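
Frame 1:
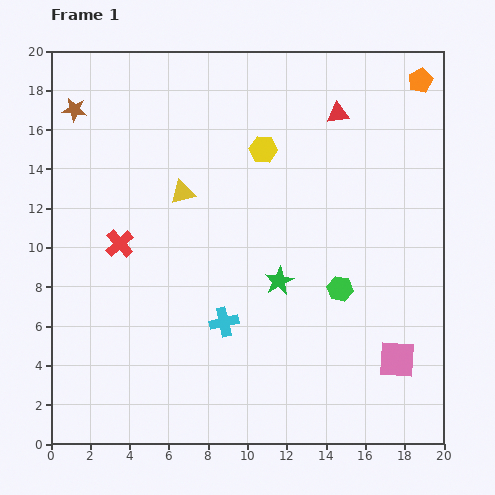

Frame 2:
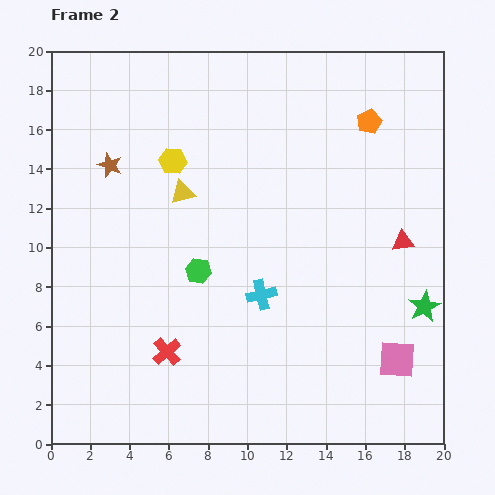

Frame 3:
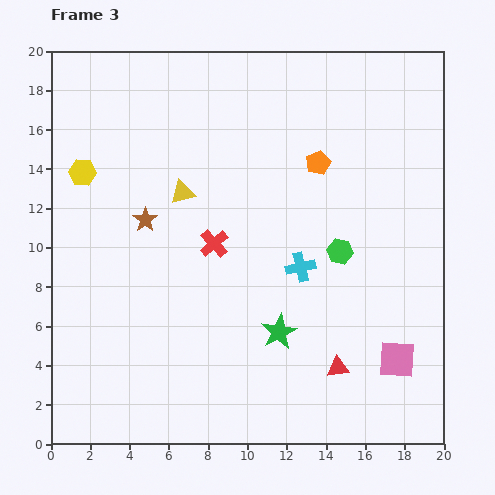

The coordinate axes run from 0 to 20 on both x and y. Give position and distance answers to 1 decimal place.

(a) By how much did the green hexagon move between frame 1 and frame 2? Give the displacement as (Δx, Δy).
(-7.2, 0.9)

The green hexagon was at (14.7, 7.9) in frame 1 and (7.5, 8.8) in frame 2.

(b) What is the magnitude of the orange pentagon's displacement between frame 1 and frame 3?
6.7

The orange pentagon moved from (18.8, 18.5) to (13.6, 14.3), a distance of √(5.2² + 4.2²) ≈ 6.7.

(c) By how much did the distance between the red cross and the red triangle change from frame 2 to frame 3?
-4.3

Distance in frame 2: 13.2. Distance in frame 3: 8.9.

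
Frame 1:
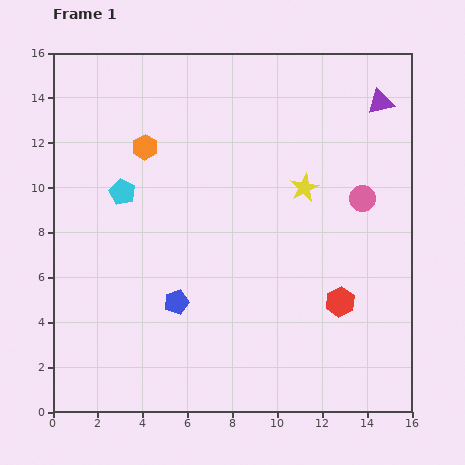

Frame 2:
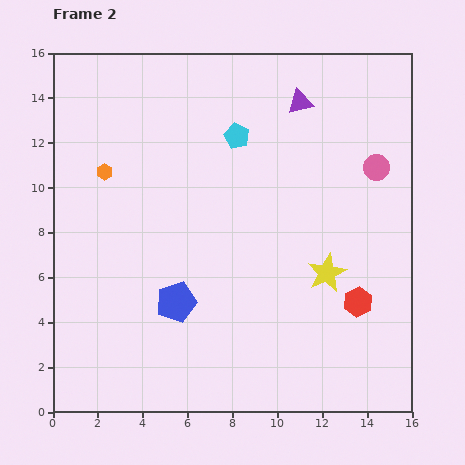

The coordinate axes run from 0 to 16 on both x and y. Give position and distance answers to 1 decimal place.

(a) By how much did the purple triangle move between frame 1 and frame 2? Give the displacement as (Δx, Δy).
(-3.6, 0.0)

The purple triangle was at (14.6, 13.8) in frame 1 and (11.0, 13.8) in frame 2.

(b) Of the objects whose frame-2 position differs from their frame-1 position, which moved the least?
the red hexagon

(moved 0.8)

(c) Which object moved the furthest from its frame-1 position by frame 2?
the cyan pentagon

(moved 5.7; next 3.9)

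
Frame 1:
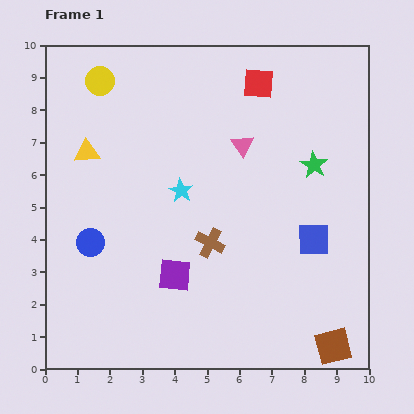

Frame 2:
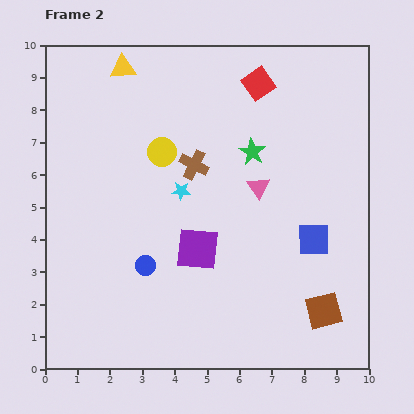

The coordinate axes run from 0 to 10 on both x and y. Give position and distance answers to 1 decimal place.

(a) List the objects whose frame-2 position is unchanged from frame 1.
the blue square, the cyan star, the red square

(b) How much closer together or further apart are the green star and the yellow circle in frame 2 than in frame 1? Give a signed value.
-4.3

Distance in frame 1: 7.1. Distance in frame 2: 2.8.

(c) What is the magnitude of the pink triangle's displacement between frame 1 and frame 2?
1.4

The pink triangle moved from (6.1, 6.9) to (6.6, 5.6), a distance of √(0.5² + 1.3²) ≈ 1.4.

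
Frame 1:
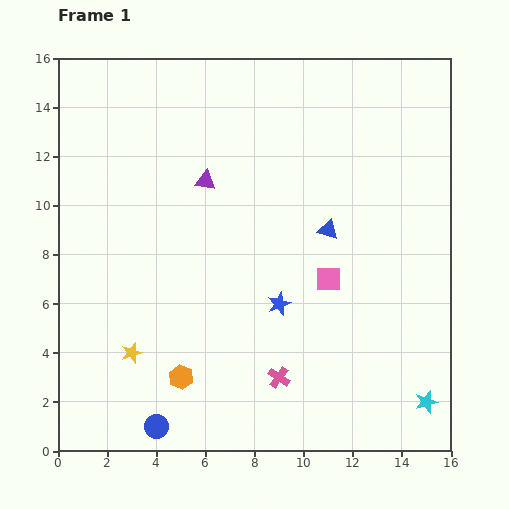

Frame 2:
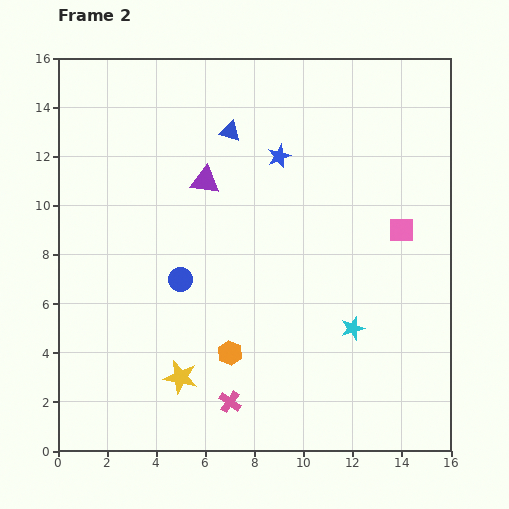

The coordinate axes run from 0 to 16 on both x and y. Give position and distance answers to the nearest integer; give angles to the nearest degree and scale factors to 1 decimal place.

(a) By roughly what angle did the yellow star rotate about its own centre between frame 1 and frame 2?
30° clockwise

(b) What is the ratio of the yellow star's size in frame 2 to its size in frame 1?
1.6×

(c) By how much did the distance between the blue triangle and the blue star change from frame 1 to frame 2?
-2

Distance in frame 1: 4. Distance in frame 2: 2.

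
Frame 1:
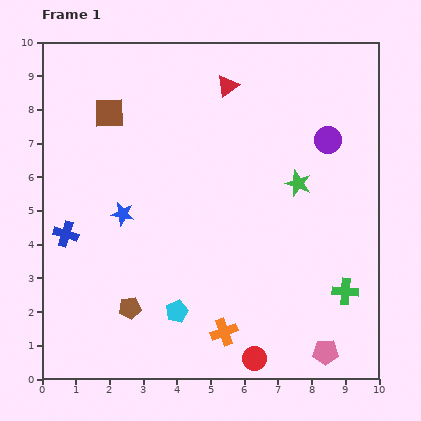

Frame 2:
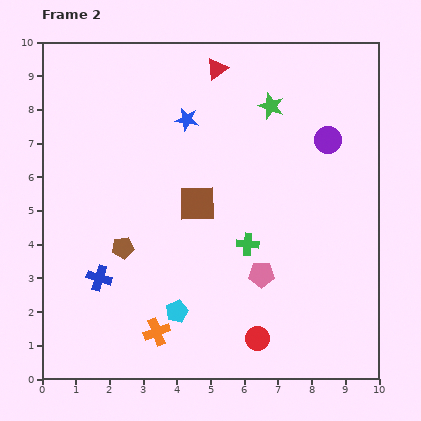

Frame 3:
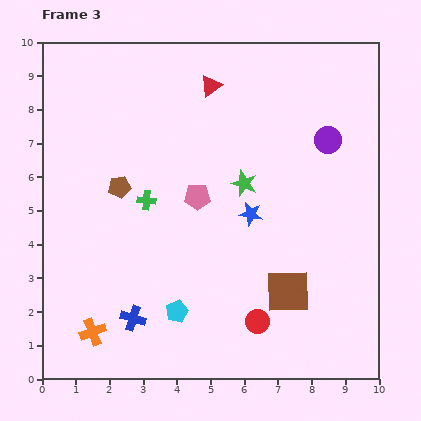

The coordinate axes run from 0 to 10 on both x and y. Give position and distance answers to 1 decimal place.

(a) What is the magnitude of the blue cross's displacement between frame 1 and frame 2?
1.6

The blue cross moved from (0.7, 4.3) to (1.7, 3.0), a distance of √(1.0² + 1.3²) ≈ 1.6.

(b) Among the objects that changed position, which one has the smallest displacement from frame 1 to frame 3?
the red triangle

(moved 0.5)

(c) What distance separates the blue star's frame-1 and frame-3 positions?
3.8

The blue star moved from (2.4, 4.9) to (6.2, 4.9), a distance of √(3.8² + 0.0²) ≈ 3.8.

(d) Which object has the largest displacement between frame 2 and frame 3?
the brown square

(moved 3.7; next 3.4)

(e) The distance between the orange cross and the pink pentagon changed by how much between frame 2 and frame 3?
+1.6

Distance in frame 2: 3.5. Distance in frame 3: 5.1.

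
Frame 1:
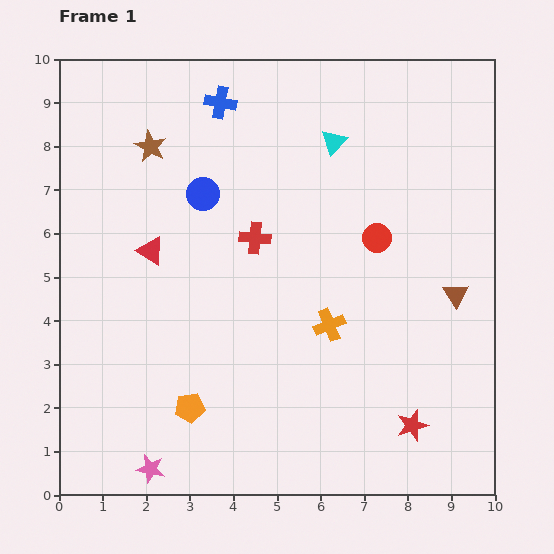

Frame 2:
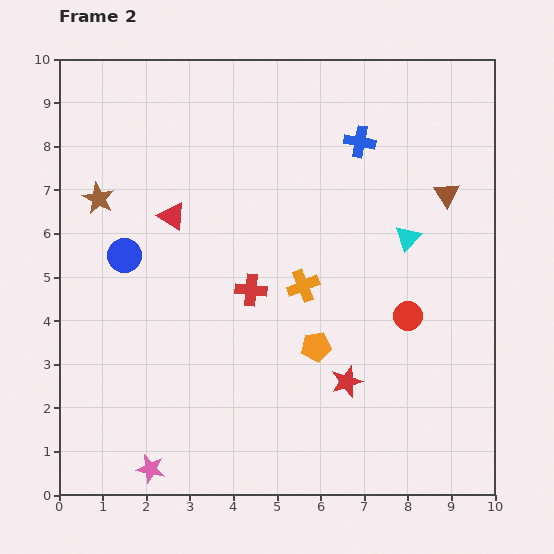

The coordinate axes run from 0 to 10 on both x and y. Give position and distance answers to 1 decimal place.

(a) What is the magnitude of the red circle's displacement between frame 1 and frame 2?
1.9

The red circle moved from (7.3, 5.9) to (8.0, 4.1), a distance of √(0.7² + 1.8²) ≈ 1.9.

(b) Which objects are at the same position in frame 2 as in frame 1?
the pink star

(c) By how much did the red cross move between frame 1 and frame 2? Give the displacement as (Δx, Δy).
(-0.1, -1.2)

The red cross was at (4.5, 5.9) in frame 1 and (4.4, 4.7) in frame 2.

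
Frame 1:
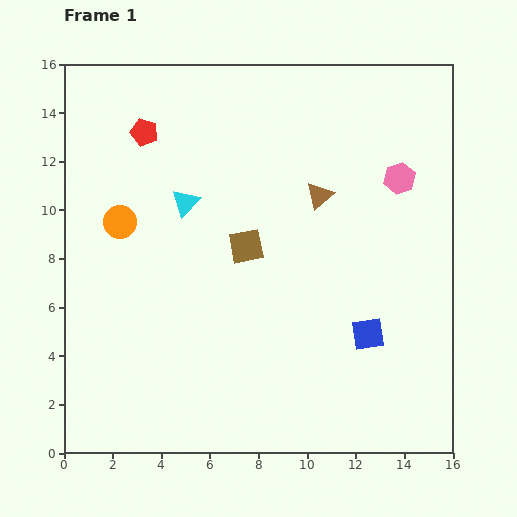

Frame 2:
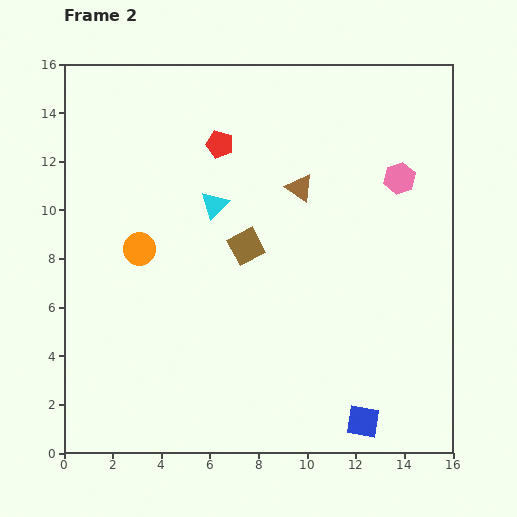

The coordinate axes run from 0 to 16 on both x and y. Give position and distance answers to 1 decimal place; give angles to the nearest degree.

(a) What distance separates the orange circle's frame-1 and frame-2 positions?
1.4

The orange circle moved from (2.3, 9.5) to (3.1, 8.4), a distance of √(0.8² + 1.1²) ≈ 1.4.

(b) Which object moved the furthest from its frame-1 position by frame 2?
the blue square

(moved 3.6; next 3.1)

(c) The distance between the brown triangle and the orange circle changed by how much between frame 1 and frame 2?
-1.2

Distance in frame 1: 8.3. Distance in frame 2: 7.1.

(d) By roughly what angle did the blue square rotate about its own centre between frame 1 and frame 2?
18° clockwise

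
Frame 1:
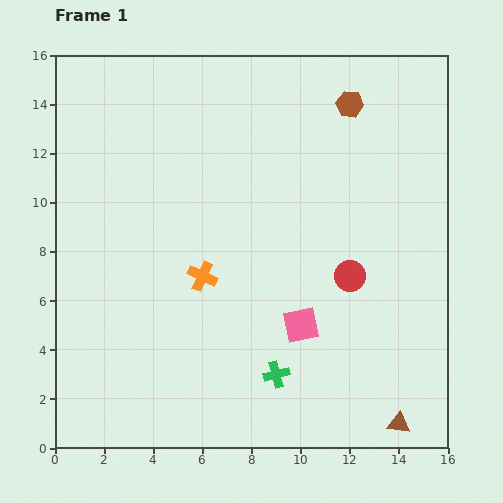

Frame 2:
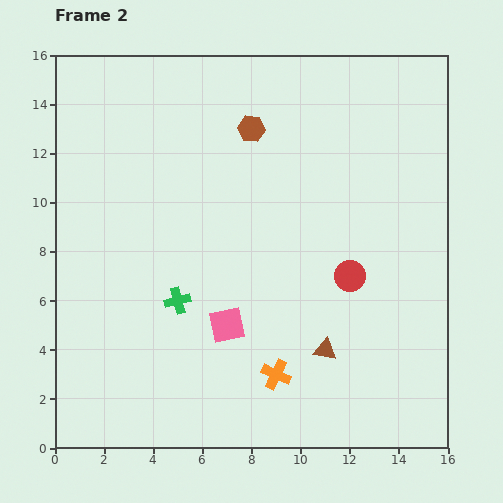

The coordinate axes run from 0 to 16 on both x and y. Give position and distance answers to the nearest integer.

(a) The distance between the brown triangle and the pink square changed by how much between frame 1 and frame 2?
-2

Distance in frame 1: 6. Distance in frame 2: 4.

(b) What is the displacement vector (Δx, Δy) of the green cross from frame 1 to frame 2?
(-4, 3)

The green cross was at (9, 3) in frame 1 and (5, 6) in frame 2.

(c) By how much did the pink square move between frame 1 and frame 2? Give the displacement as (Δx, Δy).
(-3, 0)

The pink square was at (10, 5) in frame 1 and (7, 5) in frame 2.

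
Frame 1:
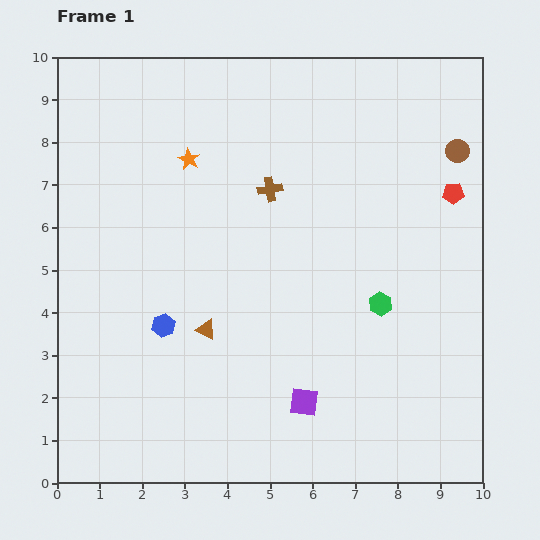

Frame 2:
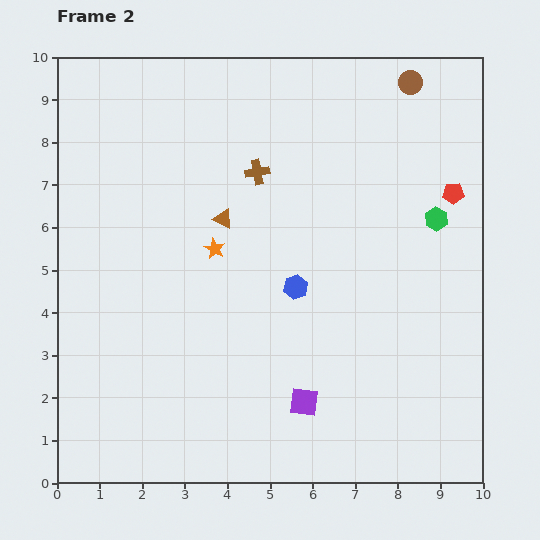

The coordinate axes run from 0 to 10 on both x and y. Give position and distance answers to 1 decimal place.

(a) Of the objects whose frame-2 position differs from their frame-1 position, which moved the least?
the brown cross

(moved 0.5)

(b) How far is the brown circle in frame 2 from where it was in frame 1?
1.9

The brown circle moved from (9.4, 7.8) to (8.3, 9.4), a distance of √(1.1² + 1.6²) ≈ 1.9.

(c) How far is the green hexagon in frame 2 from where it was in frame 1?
2.4

The green hexagon moved from (7.6, 4.2) to (8.9, 6.2), a distance of √(1.3² + 2.0²) ≈ 2.4.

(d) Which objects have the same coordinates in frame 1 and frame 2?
the purple square, the red pentagon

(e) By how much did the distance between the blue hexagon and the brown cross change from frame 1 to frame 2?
-1.3

Distance in frame 1: 4.1. Distance in frame 2: 2.8.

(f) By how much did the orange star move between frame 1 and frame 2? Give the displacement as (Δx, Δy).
(0.6, -2.1)

The orange star was at (3.1, 7.6) in frame 1 and (3.7, 5.5) in frame 2.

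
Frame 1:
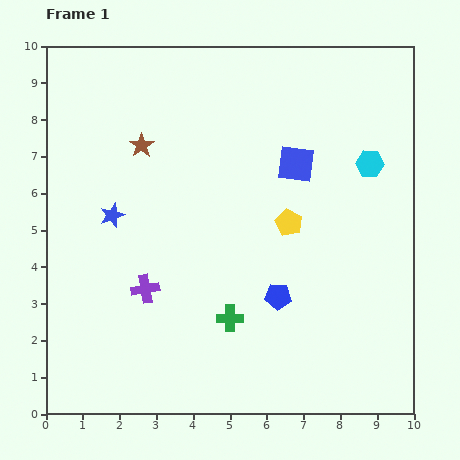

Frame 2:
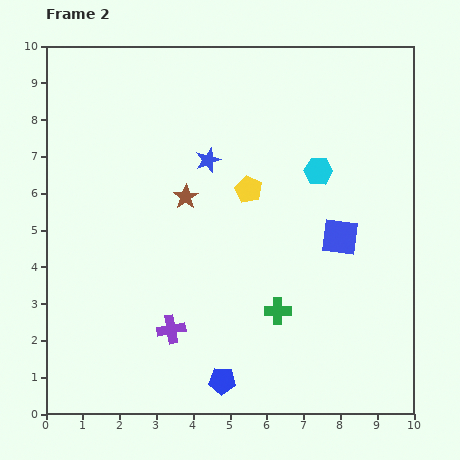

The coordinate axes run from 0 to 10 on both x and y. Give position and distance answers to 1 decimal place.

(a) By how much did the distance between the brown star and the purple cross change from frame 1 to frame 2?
-0.3

Distance in frame 1: 3.9. Distance in frame 2: 3.6.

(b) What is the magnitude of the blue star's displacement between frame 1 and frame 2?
3.0

The blue star moved from (1.8, 5.4) to (4.4, 6.9), a distance of √(2.6² + 1.5²) ≈ 3.0.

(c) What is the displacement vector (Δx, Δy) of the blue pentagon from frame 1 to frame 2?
(-1.5, -2.3)

The blue pentagon was at (6.3, 3.2) in frame 1 and (4.8, 0.9) in frame 2.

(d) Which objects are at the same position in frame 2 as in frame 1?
none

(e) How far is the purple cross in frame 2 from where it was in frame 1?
1.3

The purple cross moved from (2.7, 3.4) to (3.4, 2.3), a distance of √(0.7² + 1.1²) ≈ 1.3.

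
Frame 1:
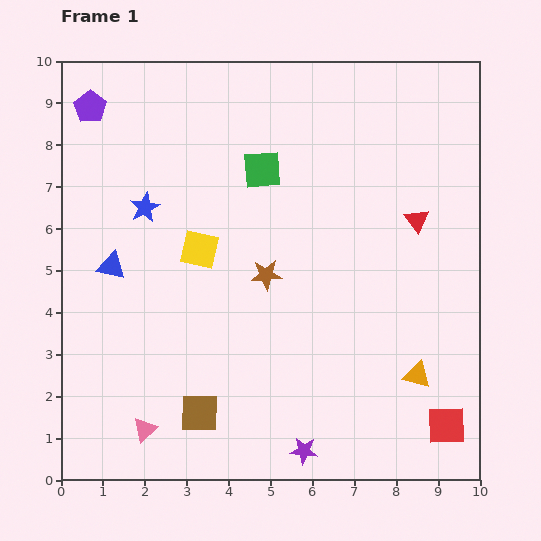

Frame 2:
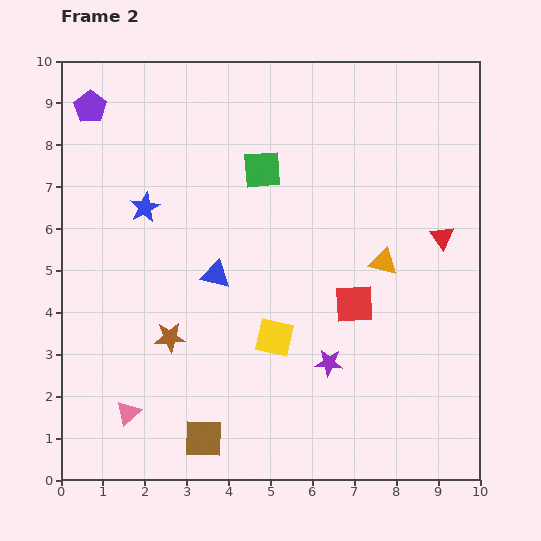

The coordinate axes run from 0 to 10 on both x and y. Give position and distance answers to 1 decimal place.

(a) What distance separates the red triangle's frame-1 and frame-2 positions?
0.7

The red triangle moved from (8.5, 6.2) to (9.1, 5.8), a distance of √(0.6² + 0.4²) ≈ 0.7.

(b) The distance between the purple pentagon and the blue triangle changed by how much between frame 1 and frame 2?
+1.2

Distance in frame 1: 3.8. Distance in frame 2: 5.0.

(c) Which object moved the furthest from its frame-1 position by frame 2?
the red square

(moved 3.6; next 2.8)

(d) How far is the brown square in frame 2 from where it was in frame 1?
0.6

The brown square moved from (3.3, 1.6) to (3.4, 1.0), a distance of √(0.1² + 0.6²) ≈ 0.6.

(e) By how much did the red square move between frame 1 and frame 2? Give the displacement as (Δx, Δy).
(-2.2, 2.9)

The red square was at (9.2, 1.3) in frame 1 and (7.0, 4.2) in frame 2.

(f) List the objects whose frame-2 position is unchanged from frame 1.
the green square, the blue star, the purple pentagon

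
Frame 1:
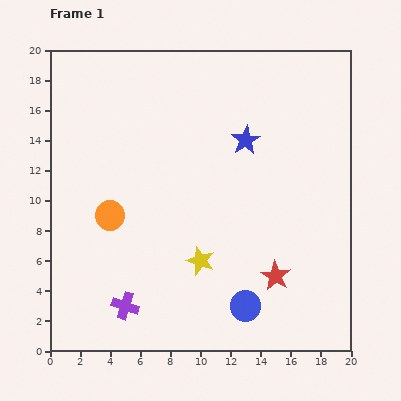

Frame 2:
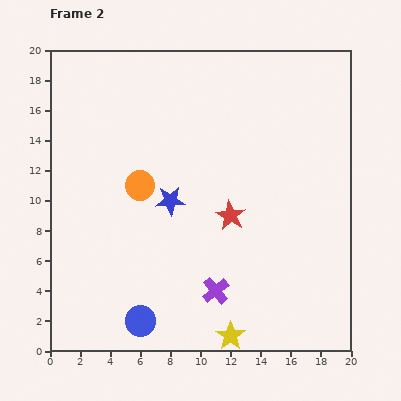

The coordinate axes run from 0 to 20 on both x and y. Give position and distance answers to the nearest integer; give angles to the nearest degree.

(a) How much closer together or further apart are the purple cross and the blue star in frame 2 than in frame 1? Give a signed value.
-7

Distance in frame 1: 14. Distance in frame 2: 7.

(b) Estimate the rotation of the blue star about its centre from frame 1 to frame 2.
28° clockwise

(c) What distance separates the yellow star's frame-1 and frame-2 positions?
5

The yellow star moved from (10, 6) to (12, 1), a distance of √(2² + 5²) ≈ 5.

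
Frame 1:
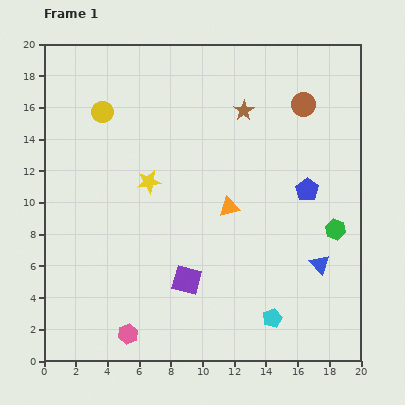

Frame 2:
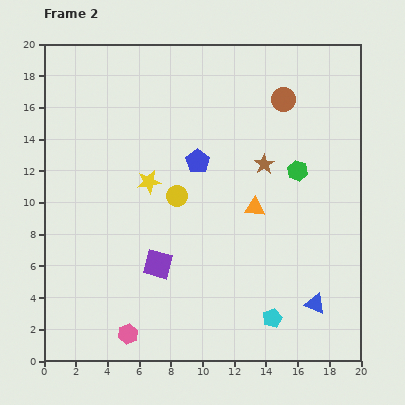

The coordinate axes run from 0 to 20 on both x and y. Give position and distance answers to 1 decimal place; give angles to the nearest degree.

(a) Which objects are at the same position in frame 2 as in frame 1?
the pink hexagon, the yellow star, the cyan pentagon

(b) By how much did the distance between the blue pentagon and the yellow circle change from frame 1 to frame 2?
-11.2

Distance in frame 1: 13.8. Distance in frame 2: 2.6.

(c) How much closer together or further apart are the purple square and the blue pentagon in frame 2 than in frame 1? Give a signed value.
-2.5

Distance in frame 1: 9.5. Distance in frame 2: 7.0.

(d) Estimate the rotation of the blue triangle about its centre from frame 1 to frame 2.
27° counter-clockwise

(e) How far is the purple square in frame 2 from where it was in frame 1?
2.1

The purple square moved from (9.0, 5.1) to (7.2, 6.1), a distance of √(1.8² + 1.0²) ≈ 2.1.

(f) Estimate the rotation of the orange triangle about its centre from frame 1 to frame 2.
19° clockwise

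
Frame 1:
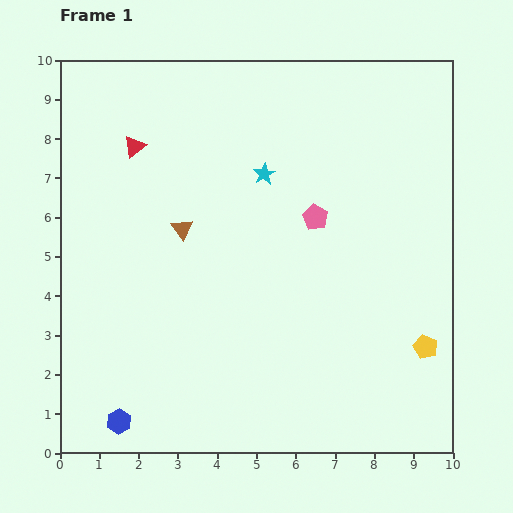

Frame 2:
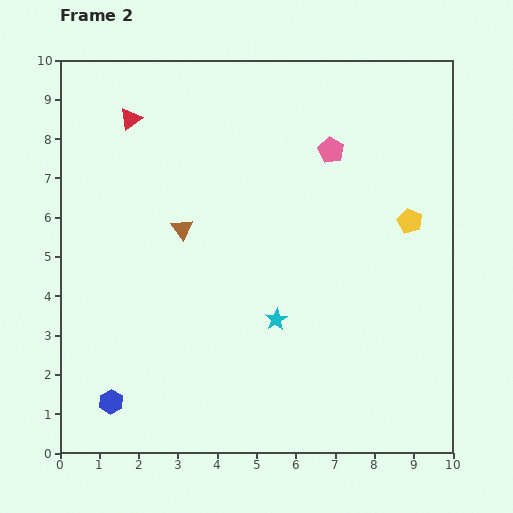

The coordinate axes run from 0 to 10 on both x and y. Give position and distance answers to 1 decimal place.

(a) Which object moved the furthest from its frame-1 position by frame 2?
the cyan star

(moved 3.7; next 3.2)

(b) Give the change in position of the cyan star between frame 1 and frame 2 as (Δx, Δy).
(0.3, -3.7)

The cyan star was at (5.2, 7.1) in frame 1 and (5.5, 3.4) in frame 2.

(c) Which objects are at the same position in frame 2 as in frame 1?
the brown triangle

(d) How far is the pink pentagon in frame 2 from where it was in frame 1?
1.7

The pink pentagon moved from (6.5, 6.0) to (6.9, 7.7), a distance of √(0.4² + 1.7²) ≈ 1.7.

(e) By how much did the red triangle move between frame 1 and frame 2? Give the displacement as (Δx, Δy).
(-0.1, 0.7)

The red triangle was at (1.9, 7.8) in frame 1 and (1.8, 8.5) in frame 2.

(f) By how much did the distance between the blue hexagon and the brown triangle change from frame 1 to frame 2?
-0.4

Distance in frame 1: 5.2. Distance in frame 2: 4.8.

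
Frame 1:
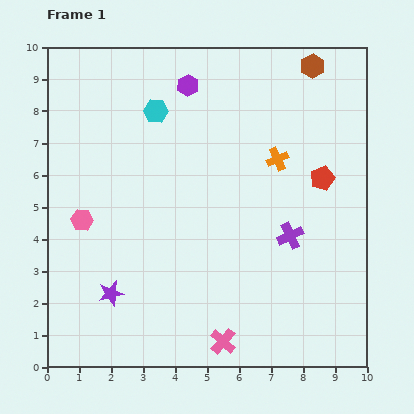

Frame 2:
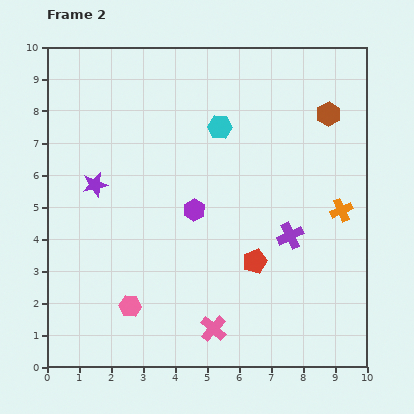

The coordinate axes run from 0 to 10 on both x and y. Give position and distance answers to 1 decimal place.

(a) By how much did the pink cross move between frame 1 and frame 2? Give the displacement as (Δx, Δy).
(-0.3, 0.4)

The pink cross was at (5.5, 0.8) in frame 1 and (5.2, 1.2) in frame 2.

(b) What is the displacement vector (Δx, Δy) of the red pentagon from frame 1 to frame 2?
(-2.1, -2.6)

The red pentagon was at (8.6, 5.9) in frame 1 and (6.5, 3.3) in frame 2.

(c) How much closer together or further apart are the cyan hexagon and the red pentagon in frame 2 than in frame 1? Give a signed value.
-1.3

Distance in frame 1: 5.6. Distance in frame 2: 4.3.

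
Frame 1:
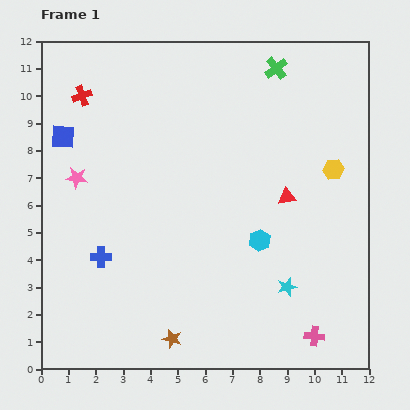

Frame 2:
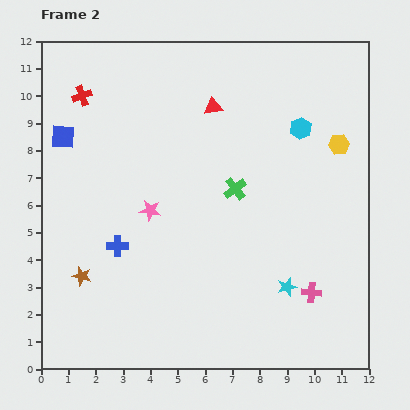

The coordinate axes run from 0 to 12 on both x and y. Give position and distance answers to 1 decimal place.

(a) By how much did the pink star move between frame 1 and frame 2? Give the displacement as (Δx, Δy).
(2.7, -1.2)

The pink star was at (1.3, 7.0) in frame 1 and (4.0, 5.8) in frame 2.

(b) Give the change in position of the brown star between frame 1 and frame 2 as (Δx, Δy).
(-3.3, 2.3)

The brown star was at (4.8, 1.1) in frame 1 and (1.5, 3.4) in frame 2.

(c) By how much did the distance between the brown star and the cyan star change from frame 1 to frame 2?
+2.9

Distance in frame 1: 4.6. Distance in frame 2: 7.5.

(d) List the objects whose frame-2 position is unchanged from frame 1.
the cyan star, the red cross, the blue square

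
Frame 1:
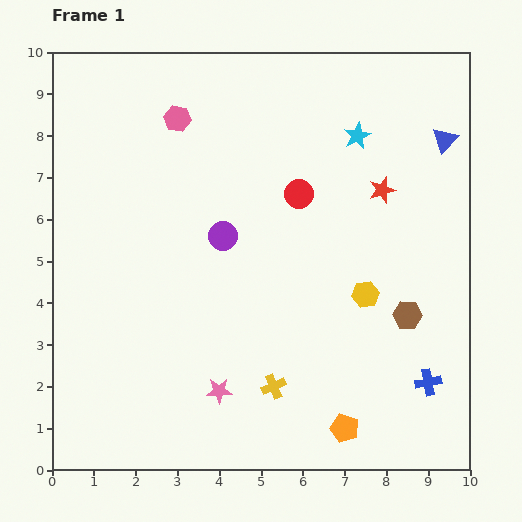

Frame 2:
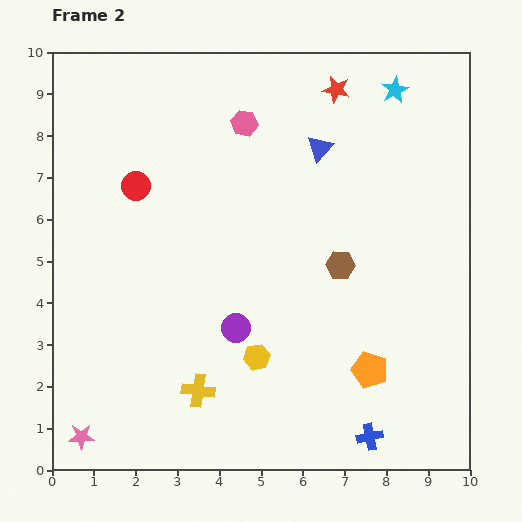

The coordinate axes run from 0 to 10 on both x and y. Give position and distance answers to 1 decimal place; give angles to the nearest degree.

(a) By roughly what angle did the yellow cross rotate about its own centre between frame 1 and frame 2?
31° clockwise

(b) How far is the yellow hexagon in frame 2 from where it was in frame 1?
3.0

The yellow hexagon moved from (7.5, 4.2) to (4.9, 2.7), a distance of √(2.6² + 1.5²) ≈ 3.0.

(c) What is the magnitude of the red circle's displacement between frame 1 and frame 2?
3.9

The red circle moved from (5.9, 6.6) to (2.0, 6.8), a distance of √(3.9² + 0.2²) ≈ 3.9.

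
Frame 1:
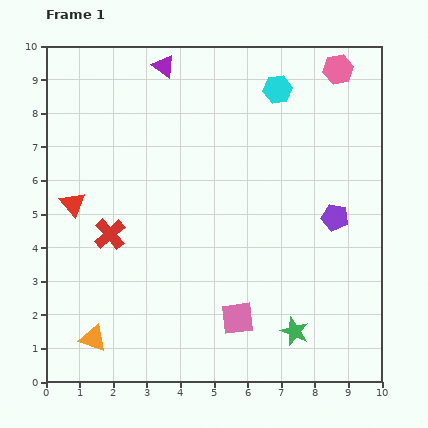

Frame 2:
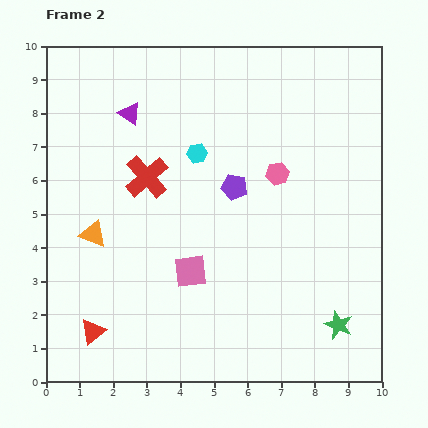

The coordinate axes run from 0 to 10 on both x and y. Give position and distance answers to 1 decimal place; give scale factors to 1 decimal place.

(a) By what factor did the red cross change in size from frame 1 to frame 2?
1.4×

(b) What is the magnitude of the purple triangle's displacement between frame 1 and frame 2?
1.7

The purple triangle moved from (3.5, 9.4) to (2.5, 8.0), a distance of √(1.0² + 1.4²) ≈ 1.7.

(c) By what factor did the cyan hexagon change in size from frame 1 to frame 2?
0.7×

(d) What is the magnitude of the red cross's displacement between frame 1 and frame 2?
2.0

The red cross moved from (1.9, 4.4) to (3.0, 6.1), a distance of √(1.1² + 1.7²) ≈ 2.0.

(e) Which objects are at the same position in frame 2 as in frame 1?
none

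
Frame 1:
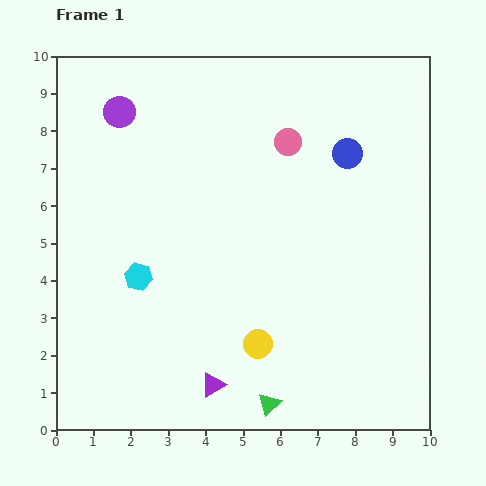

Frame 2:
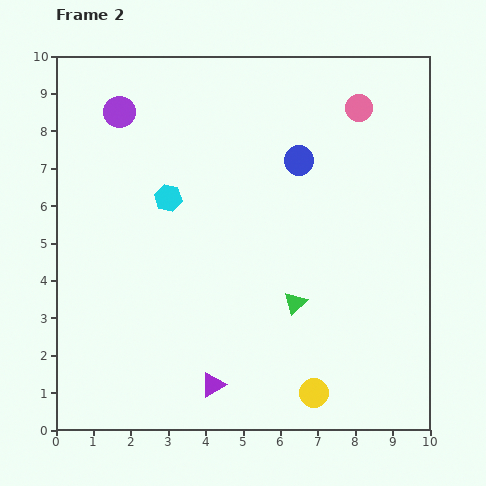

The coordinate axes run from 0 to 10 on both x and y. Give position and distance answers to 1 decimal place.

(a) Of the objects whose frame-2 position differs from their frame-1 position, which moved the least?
the blue circle

(moved 1.3)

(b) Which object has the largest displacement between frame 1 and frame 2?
the green triangle

(moved 2.8; next 2.2)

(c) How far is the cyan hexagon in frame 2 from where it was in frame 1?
2.2

The cyan hexagon moved from (2.2, 4.1) to (3.0, 6.2), a distance of √(0.8² + 2.1²) ≈ 2.2.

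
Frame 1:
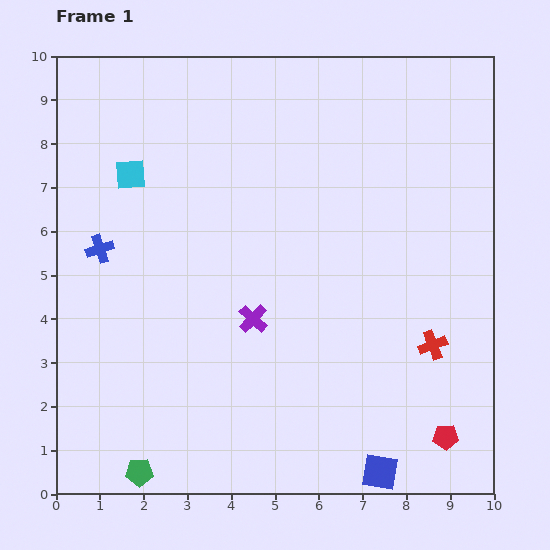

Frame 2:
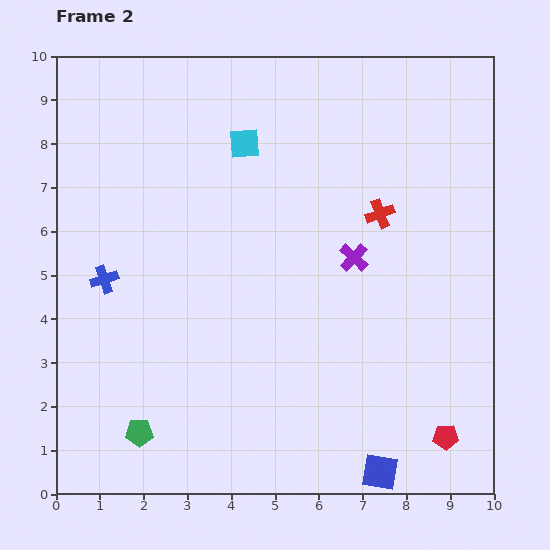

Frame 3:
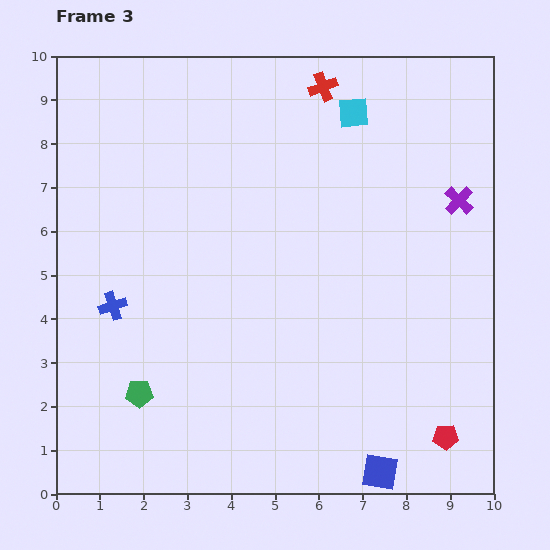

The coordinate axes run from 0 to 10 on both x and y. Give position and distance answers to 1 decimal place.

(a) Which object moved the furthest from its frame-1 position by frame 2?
the red cross

(moved 3.2; next 2.7)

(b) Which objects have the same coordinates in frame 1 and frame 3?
the red pentagon, the blue square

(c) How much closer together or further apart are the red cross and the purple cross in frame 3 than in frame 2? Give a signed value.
+2.8

Distance in frame 2: 1.2. Distance in frame 3: 4.0.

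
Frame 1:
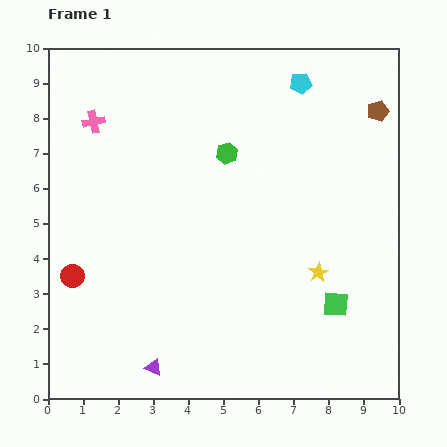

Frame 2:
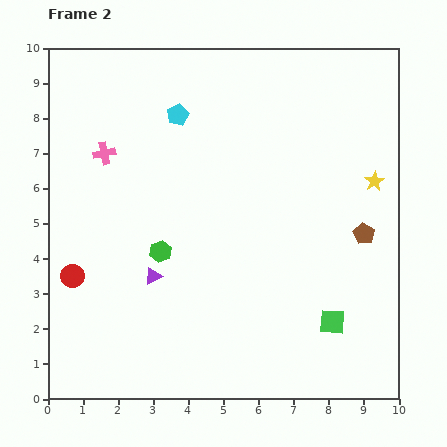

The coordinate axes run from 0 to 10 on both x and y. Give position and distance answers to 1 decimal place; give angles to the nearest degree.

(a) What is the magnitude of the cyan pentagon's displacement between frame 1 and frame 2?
3.6

The cyan pentagon moved from (7.2, 9.0) to (3.7, 8.1), a distance of √(3.5² + 0.9²) ≈ 3.6.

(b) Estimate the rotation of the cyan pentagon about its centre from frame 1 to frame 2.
19° counter-clockwise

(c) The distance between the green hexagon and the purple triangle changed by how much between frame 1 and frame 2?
-5.8

Distance in frame 1: 6.5. Distance in frame 2: 0.7.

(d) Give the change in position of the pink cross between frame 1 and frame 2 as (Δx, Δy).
(0.3, -0.9)

The pink cross was at (1.3, 7.9) in frame 1 and (1.6, 7.0) in frame 2.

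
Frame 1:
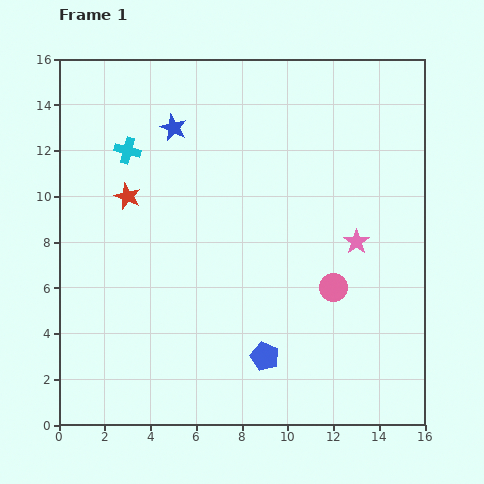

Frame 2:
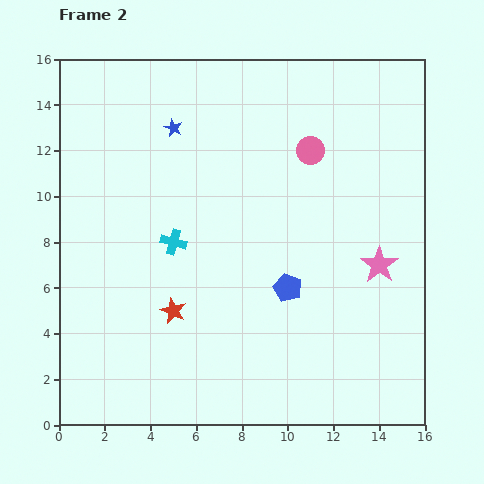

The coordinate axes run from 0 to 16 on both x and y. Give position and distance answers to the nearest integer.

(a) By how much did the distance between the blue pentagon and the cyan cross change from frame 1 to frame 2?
-6

Distance in frame 1: 11. Distance in frame 2: 5.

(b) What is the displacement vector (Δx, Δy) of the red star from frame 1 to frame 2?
(2, -5)

The red star was at (3, 10) in frame 1 and (5, 5) in frame 2.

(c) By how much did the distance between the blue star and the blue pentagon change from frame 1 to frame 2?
-2

Distance in frame 1: 11. Distance in frame 2: 9.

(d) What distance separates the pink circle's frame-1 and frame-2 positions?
6

The pink circle moved from (12, 6) to (11, 12), a distance of √(1² + 6²) ≈ 6.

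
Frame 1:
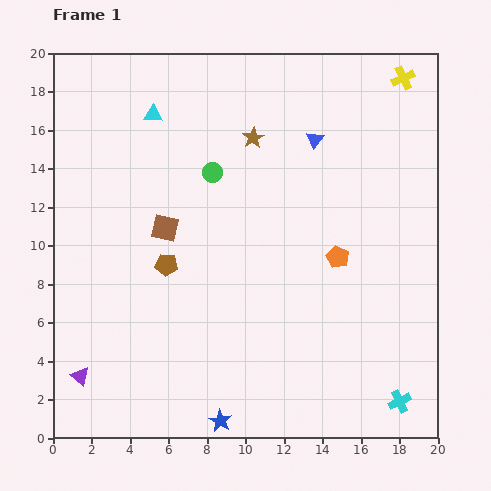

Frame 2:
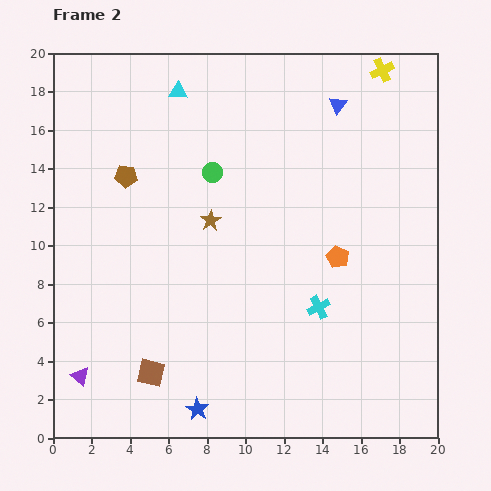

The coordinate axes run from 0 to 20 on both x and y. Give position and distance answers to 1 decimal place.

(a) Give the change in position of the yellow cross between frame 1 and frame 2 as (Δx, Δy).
(-1.1, 0.4)

The yellow cross was at (18.2, 18.7) in frame 1 and (17.1, 19.1) in frame 2.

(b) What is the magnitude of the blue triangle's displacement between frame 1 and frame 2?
2.2

The blue triangle moved from (13.6, 15.5) to (14.8, 17.3), a distance of √(1.2² + 1.8²) ≈ 2.2.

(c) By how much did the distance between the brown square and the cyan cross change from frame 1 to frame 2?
-5.9

Distance in frame 1: 15.2. Distance in frame 2: 9.3.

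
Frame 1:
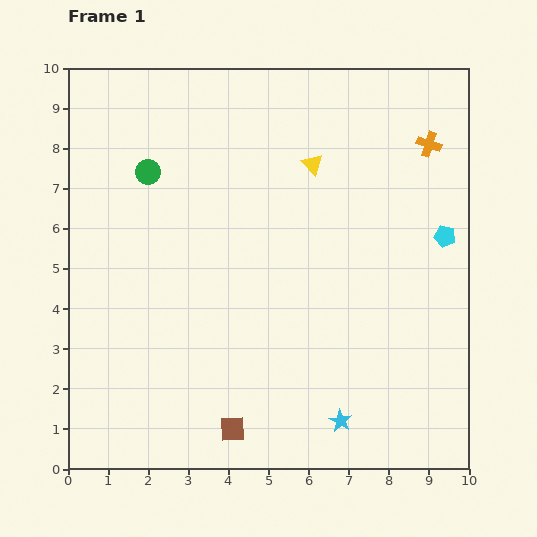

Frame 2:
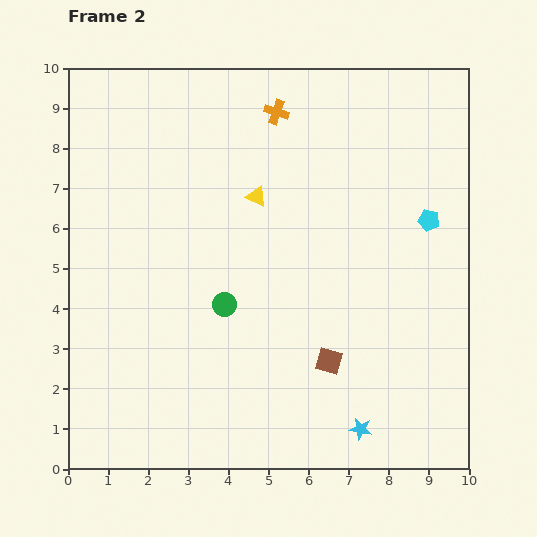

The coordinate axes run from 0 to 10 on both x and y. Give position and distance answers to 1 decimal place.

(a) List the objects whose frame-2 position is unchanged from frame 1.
none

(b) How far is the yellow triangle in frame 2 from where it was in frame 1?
1.6

The yellow triangle moved from (6.1, 7.6) to (4.7, 6.8), a distance of √(1.4² + 0.8²) ≈ 1.6.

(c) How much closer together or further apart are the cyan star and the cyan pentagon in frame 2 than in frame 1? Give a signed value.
+0.2

Distance in frame 1: 5.3. Distance in frame 2: 5.5.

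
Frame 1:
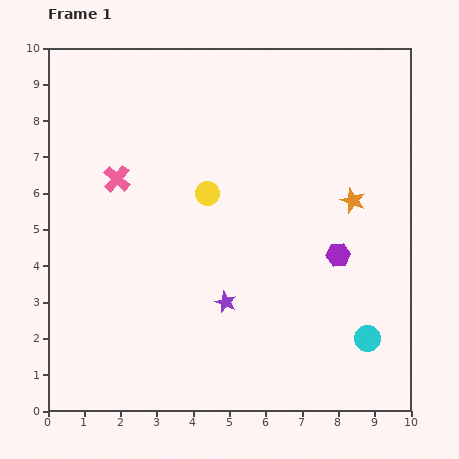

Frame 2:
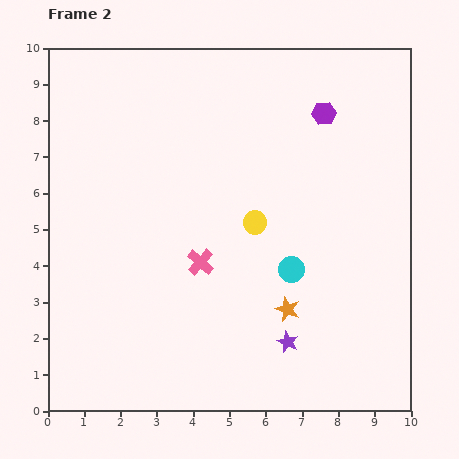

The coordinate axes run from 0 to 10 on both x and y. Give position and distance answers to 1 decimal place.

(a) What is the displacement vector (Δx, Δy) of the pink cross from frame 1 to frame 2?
(2.3, -2.3)

The pink cross was at (1.9, 6.4) in frame 1 and (4.2, 4.1) in frame 2.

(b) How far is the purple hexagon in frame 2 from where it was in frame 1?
3.9

The purple hexagon moved from (8.0, 4.3) to (7.6, 8.2), a distance of √(0.4² + 3.9²) ≈ 3.9.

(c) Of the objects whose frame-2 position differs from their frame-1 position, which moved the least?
the yellow circle

(moved 1.5)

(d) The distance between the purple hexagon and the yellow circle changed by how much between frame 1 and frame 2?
-0.4

Distance in frame 1: 4.0. Distance in frame 2: 3.6.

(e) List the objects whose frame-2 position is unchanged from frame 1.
none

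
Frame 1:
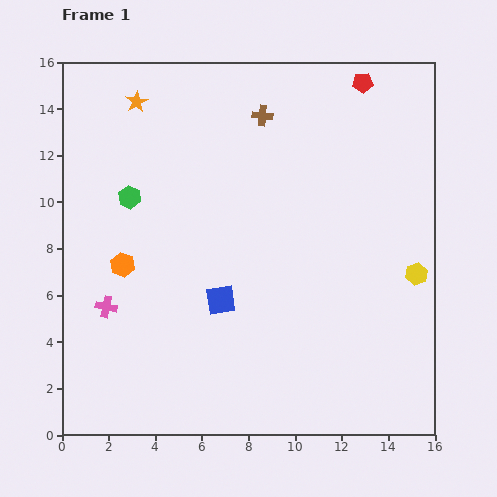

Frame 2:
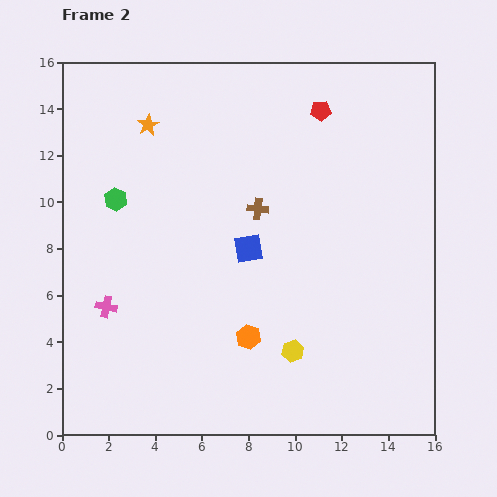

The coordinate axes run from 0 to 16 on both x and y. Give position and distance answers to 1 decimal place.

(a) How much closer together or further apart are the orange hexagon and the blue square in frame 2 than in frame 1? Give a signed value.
-0.7

Distance in frame 1: 4.5. Distance in frame 2: 3.8.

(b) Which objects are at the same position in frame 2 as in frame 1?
the pink cross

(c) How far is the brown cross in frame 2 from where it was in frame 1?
4.0

The brown cross moved from (8.6, 13.7) to (8.4, 9.7), a distance of √(0.2² + 4.0²) ≈ 4.0.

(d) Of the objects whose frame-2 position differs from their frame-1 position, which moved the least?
the green hexagon

(moved 0.6)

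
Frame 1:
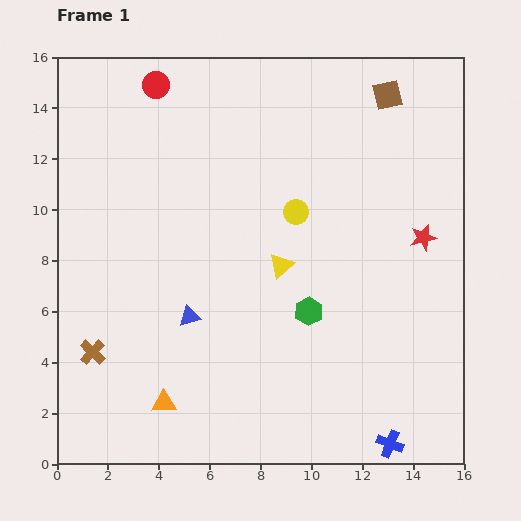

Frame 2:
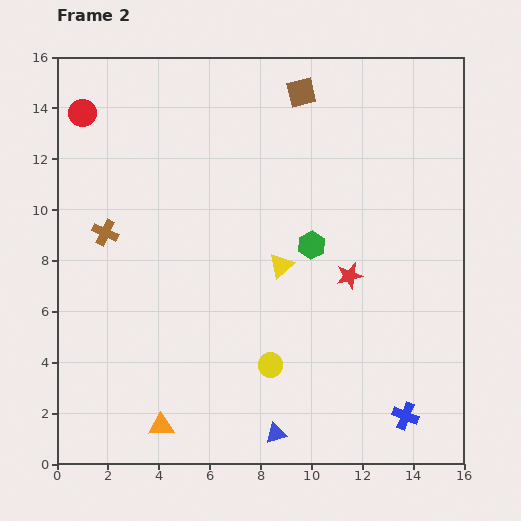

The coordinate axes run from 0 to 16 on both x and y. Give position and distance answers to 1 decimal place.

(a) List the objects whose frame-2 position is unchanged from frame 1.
the yellow triangle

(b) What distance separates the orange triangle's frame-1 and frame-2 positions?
0.9

The orange triangle moved from (4.2, 2.4) to (4.1, 1.5), a distance of √(0.1² + 0.9²) ≈ 0.9.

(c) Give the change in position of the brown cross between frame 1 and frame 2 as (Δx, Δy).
(0.5, 4.7)

The brown cross was at (1.4, 4.4) in frame 1 and (1.9, 9.1) in frame 2.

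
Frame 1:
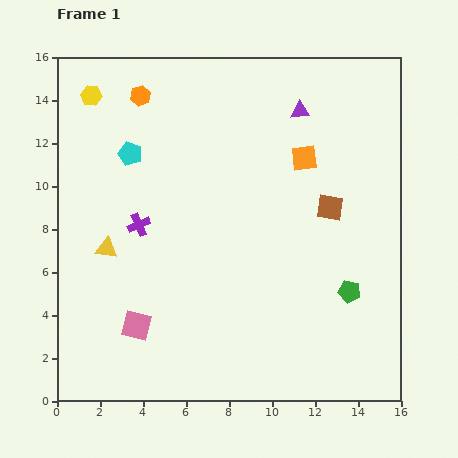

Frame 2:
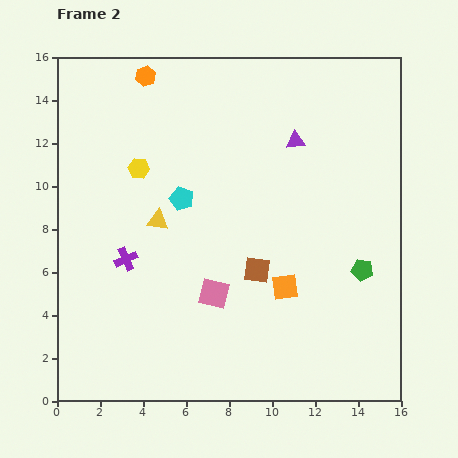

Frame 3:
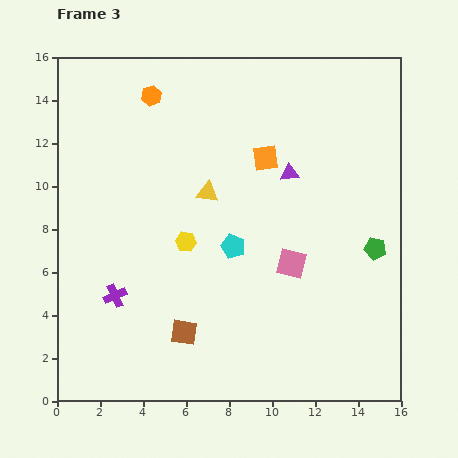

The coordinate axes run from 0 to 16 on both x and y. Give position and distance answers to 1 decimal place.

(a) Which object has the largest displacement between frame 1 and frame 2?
the orange square

(moved 6.1; next 4.5)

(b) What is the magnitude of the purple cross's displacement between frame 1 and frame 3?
3.5

The purple cross moved from (3.8, 8.2) to (2.7, 4.9), a distance of √(1.1² + 3.3²) ≈ 3.5.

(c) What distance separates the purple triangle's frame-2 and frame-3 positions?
1.5

The purple triangle moved from (11.1, 12.1) to (10.8, 10.6), a distance of √(0.3² + 1.5²) ≈ 1.5.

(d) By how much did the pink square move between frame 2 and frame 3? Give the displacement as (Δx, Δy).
(3.6, 1.4)

The pink square was at (7.3, 5.0) in frame 2 and (10.9, 6.4) in frame 3.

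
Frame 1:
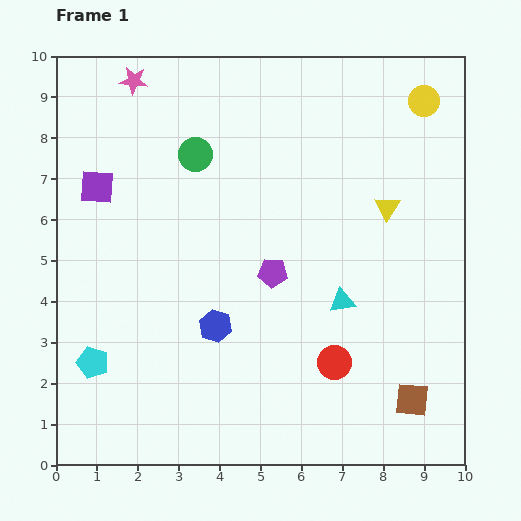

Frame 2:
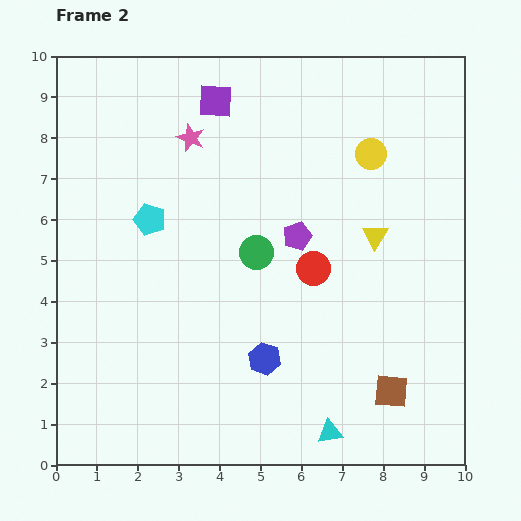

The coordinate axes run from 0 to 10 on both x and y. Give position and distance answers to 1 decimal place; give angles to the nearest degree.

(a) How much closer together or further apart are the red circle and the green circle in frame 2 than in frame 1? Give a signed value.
-4.6

Distance in frame 1: 6.1. Distance in frame 2: 1.5.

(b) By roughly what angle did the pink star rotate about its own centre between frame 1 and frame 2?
15° clockwise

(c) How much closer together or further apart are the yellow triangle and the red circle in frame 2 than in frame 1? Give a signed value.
-2.3

Distance in frame 1: 4.0. Distance in frame 2: 1.7.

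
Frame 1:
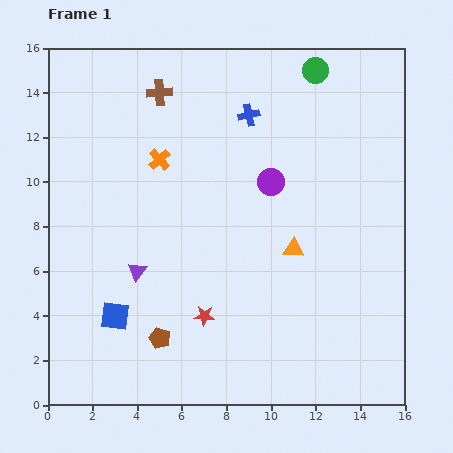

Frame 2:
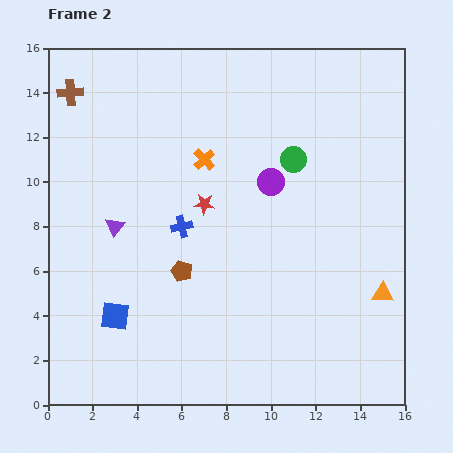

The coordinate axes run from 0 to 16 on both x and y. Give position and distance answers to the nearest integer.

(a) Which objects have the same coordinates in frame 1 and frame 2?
the blue square, the purple circle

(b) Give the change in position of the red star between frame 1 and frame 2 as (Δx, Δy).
(0, 5)

The red star was at (7, 4) in frame 1 and (7, 9) in frame 2.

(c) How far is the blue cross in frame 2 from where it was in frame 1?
6

The blue cross moved from (9, 13) to (6, 8), a distance of √(3² + 5²) ≈ 6.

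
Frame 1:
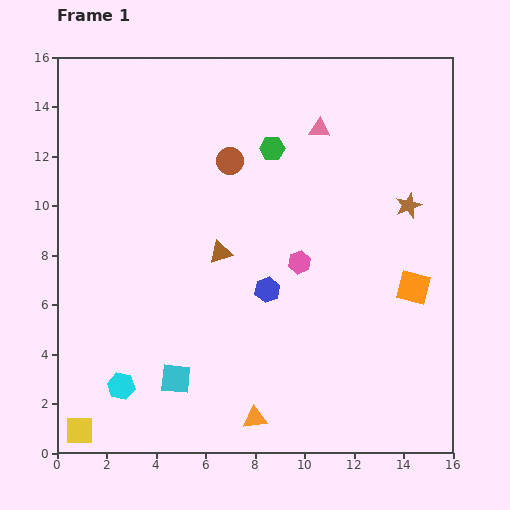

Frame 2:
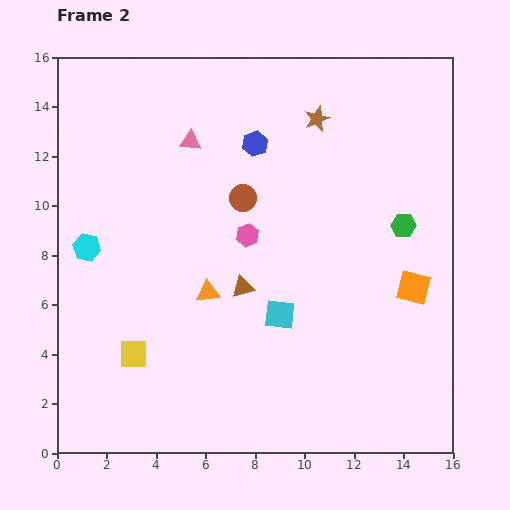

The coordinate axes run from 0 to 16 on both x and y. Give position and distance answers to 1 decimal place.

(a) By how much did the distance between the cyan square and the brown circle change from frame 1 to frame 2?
-4.2

Distance in frame 1: 9.1. Distance in frame 2: 4.9.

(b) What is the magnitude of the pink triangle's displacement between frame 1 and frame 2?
5.2

The pink triangle moved from (10.6, 13.1) to (5.4, 12.6), a distance of √(5.2² + 0.5²) ≈ 5.2.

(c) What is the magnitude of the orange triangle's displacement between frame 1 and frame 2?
5.4

The orange triangle moved from (8.0, 1.4) to (6.1, 6.5), a distance of √(1.9² + 5.1²) ≈ 5.4.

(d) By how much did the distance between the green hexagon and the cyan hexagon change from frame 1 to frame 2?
+1.4

Distance in frame 1: 11.4. Distance in frame 2: 12.8.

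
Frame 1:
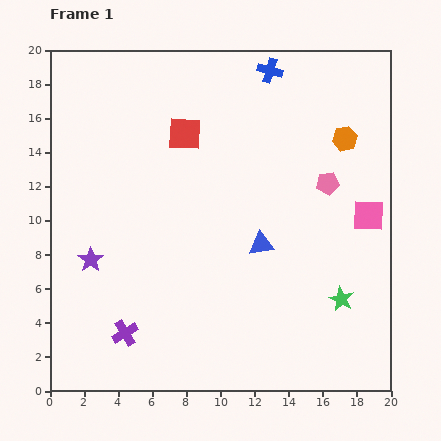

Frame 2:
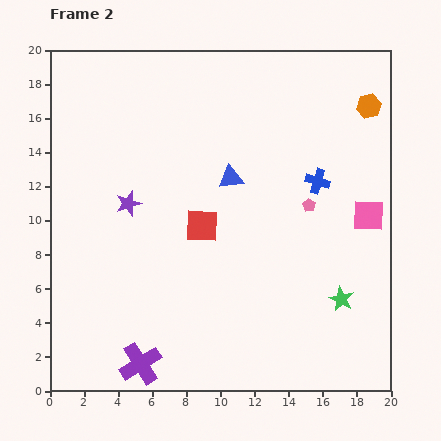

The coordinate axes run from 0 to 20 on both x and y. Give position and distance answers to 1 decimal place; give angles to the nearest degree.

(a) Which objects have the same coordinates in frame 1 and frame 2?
the green star, the pink square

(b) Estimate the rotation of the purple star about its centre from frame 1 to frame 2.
17° clockwise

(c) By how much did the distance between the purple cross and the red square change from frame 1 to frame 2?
-3.3

Distance in frame 1: 12.2. Distance in frame 2: 8.9.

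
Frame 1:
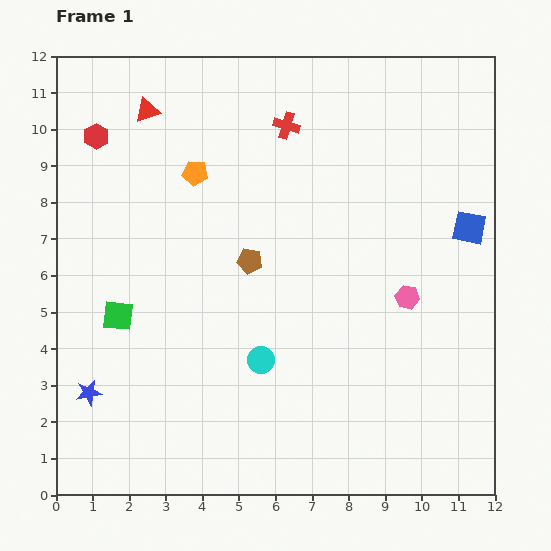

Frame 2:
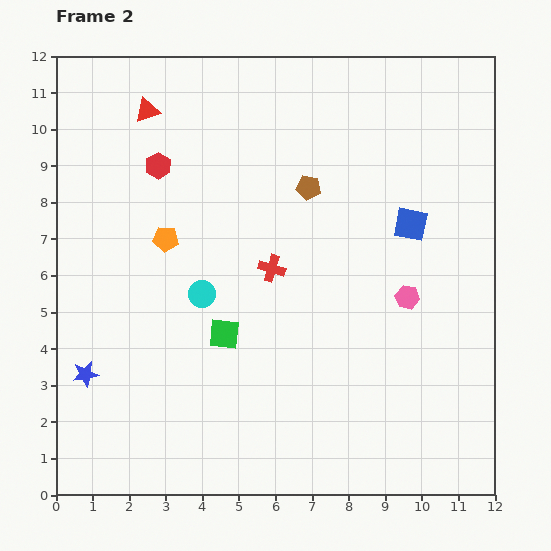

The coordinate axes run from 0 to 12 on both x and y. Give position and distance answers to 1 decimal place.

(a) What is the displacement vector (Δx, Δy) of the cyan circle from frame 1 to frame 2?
(-1.6, 1.8)

The cyan circle was at (5.6, 3.7) in frame 1 and (4.0, 5.5) in frame 2.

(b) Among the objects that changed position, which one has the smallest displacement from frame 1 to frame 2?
the blue star

(moved 0.5)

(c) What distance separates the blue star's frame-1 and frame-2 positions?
0.5

The blue star moved from (0.9, 2.8) to (0.8, 3.3), a distance of √(0.1² + 0.5²) ≈ 0.5.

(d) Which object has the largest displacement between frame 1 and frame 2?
the red cross

(moved 3.9; next 2.9)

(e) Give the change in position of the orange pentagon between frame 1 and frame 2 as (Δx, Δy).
(-0.8, -1.8)

The orange pentagon was at (3.8, 8.8) in frame 1 and (3.0, 7.0) in frame 2.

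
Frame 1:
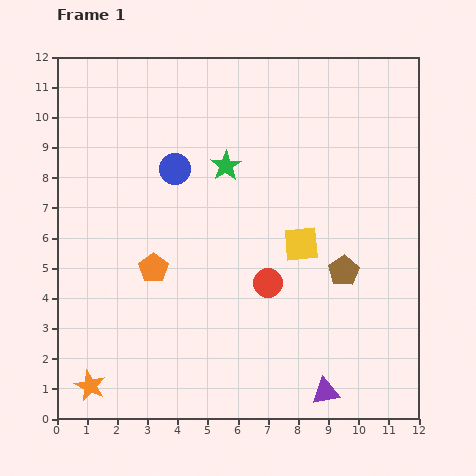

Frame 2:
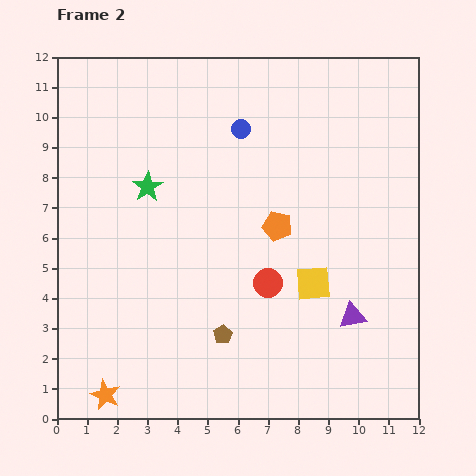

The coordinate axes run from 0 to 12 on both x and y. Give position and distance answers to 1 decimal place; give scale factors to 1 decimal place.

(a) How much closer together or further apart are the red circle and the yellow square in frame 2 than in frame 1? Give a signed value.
-0.2

Distance in frame 1: 1.7. Distance in frame 2: 1.5.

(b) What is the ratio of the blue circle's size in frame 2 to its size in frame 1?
0.6×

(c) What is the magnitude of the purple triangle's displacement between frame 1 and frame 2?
2.7

The purple triangle moved from (8.9, 0.9) to (9.8, 3.4), a distance of √(0.9² + 2.5²) ≈ 2.7.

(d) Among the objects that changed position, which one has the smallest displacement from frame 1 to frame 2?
the orange star

(moved 0.6)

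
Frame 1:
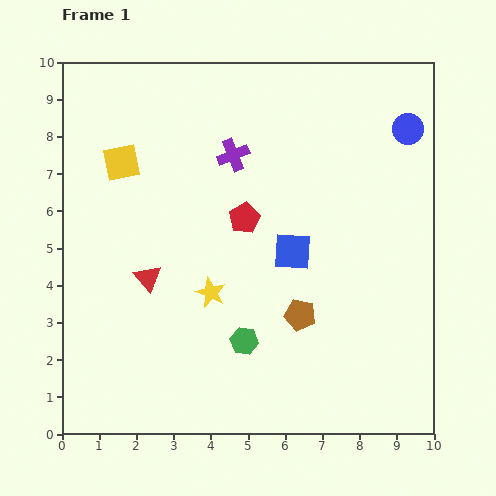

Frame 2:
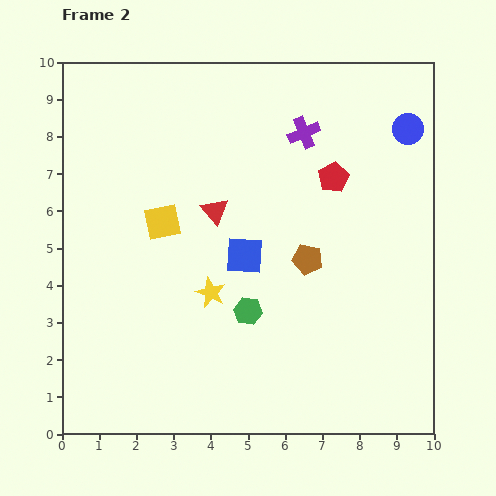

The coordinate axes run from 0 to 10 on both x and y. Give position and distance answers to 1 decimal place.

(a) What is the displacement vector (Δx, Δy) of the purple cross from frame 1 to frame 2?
(1.9, 0.6)

The purple cross was at (4.6, 7.5) in frame 1 and (6.5, 8.1) in frame 2.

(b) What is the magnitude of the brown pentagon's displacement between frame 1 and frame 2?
1.5

The brown pentagon moved from (6.4, 3.2) to (6.6, 4.7), a distance of √(0.2² + 1.5²) ≈ 1.5.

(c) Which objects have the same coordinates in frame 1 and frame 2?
the blue circle, the yellow star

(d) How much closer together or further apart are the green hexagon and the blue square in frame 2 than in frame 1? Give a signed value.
-1.2

Distance in frame 1: 2.7. Distance in frame 2: 1.5.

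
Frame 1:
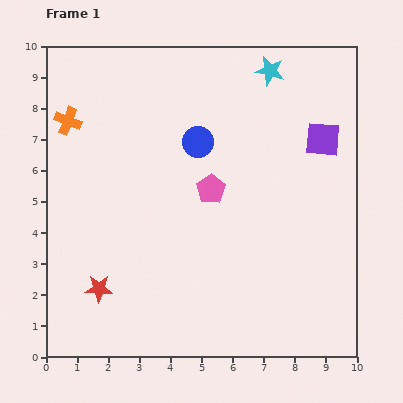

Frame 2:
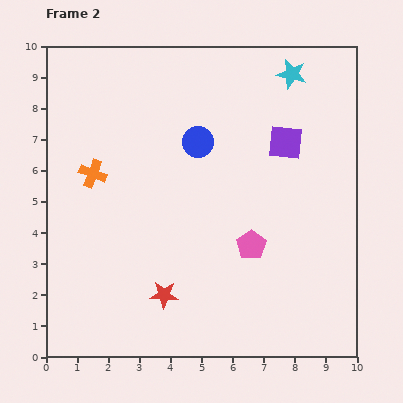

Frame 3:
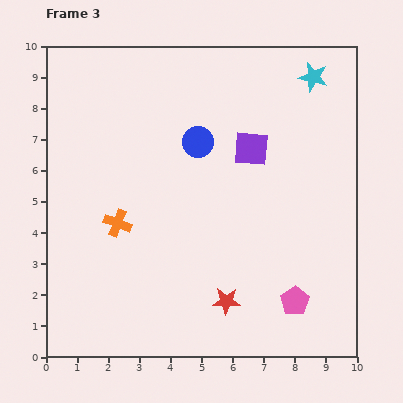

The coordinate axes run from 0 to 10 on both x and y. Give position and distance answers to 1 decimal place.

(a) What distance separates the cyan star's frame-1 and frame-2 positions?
0.7

The cyan star moved from (7.2, 9.2) to (7.9, 9.1), a distance of √(0.7² + 0.1²) ≈ 0.7.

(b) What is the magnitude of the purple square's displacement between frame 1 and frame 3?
2.3

The purple square moved from (8.9, 7.0) to (6.6, 6.7), a distance of √(2.3² + 0.3²) ≈ 2.3.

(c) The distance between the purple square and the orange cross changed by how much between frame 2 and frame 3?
-1.4

Distance in frame 2: 6.3. Distance in frame 3: 4.9.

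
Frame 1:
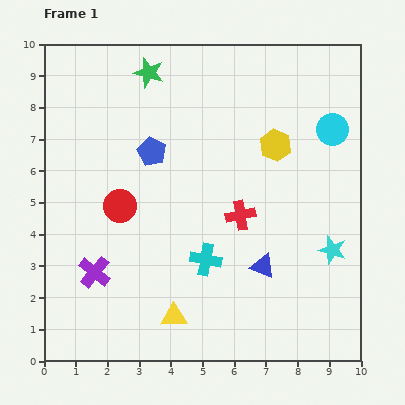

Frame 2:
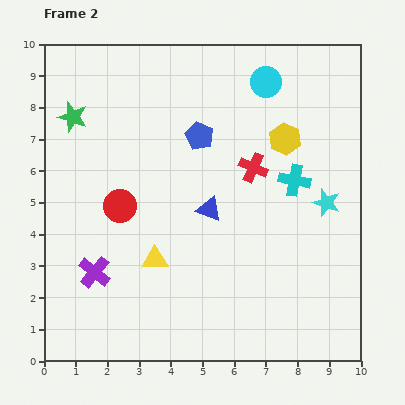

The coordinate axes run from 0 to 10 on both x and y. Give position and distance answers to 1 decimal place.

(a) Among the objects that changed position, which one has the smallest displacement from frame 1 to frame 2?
the yellow hexagon

(moved 0.4)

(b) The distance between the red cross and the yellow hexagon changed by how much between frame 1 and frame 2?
-1.2

Distance in frame 1: 2.5. Distance in frame 2: 1.3.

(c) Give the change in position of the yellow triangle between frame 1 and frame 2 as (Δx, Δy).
(-0.6, 1.8)

The yellow triangle was at (4.1, 1.4) in frame 1 and (3.5, 3.2) in frame 2.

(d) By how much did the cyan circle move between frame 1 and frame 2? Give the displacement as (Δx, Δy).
(-2.1, 1.5)

The cyan circle was at (9.1, 7.3) in frame 1 and (7.0, 8.8) in frame 2.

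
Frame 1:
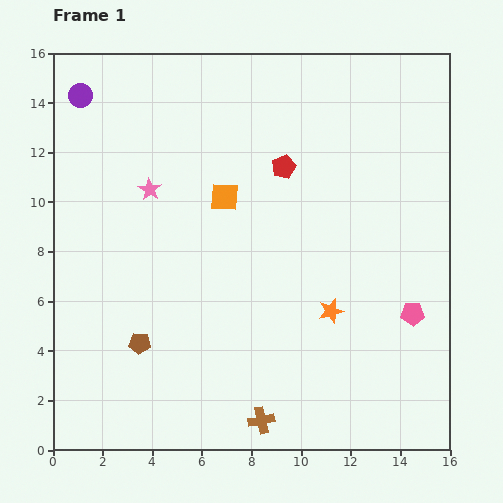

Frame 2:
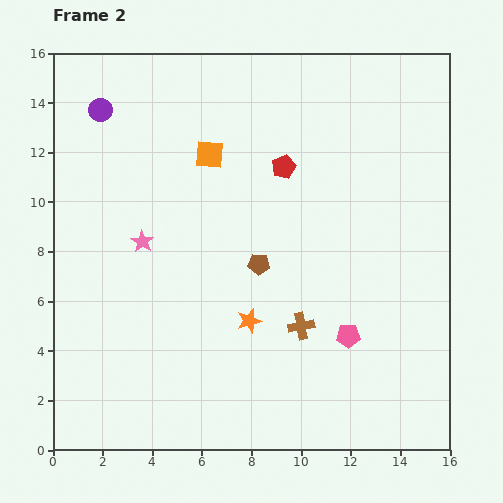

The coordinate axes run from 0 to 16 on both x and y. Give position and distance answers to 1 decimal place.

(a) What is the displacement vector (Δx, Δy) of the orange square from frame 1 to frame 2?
(-0.6, 1.7)

The orange square was at (6.9, 10.2) in frame 1 and (6.3, 11.9) in frame 2.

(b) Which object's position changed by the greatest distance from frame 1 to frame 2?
the brown pentagon

(moved 5.8; next 4.1)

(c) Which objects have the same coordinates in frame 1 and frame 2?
the red pentagon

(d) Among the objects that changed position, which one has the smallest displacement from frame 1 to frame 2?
the purple circle

(moved 1.0)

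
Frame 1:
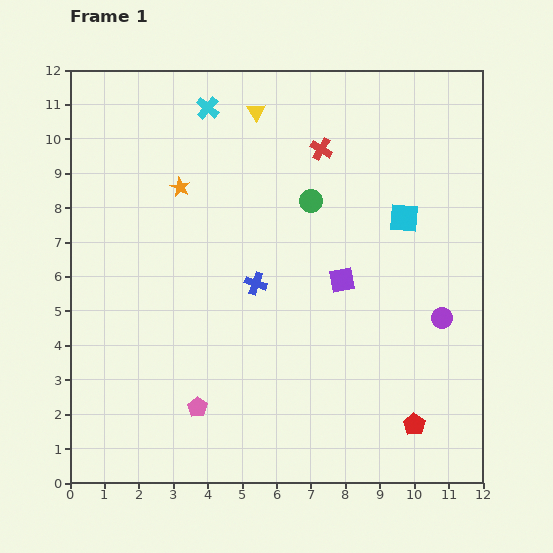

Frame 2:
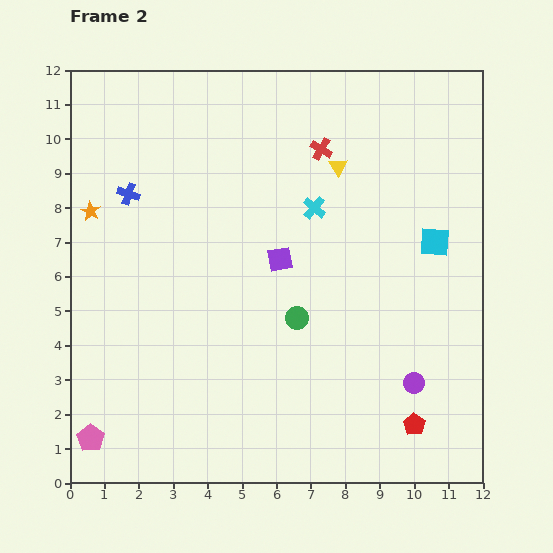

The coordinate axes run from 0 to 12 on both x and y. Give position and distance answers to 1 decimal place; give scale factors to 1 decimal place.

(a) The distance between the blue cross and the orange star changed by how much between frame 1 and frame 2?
-2.4

Distance in frame 1: 3.6. Distance in frame 2: 1.2.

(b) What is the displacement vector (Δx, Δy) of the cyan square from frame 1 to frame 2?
(0.9, -0.7)

The cyan square was at (9.7, 7.7) in frame 1 and (10.6, 7.0) in frame 2.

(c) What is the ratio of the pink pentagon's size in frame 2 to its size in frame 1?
1.4×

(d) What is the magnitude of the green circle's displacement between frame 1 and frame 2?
3.4

The green circle moved from (7.0, 8.2) to (6.6, 4.8), a distance of √(0.4² + 3.4²) ≈ 3.4.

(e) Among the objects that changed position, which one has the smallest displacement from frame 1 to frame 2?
the cyan square

(moved 1.1)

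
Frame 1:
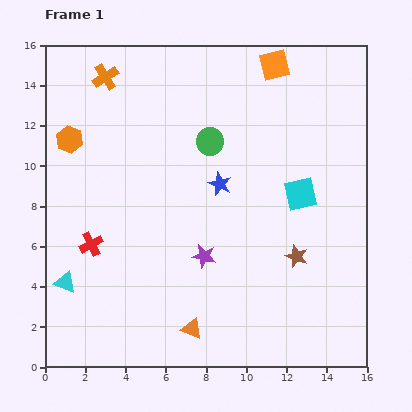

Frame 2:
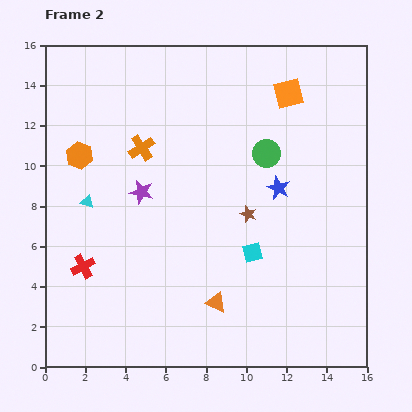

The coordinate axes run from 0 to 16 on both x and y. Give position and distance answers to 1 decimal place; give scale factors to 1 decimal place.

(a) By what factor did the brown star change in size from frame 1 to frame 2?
0.7×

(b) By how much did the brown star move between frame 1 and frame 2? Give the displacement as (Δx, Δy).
(-2.4, 2.1)

The brown star was at (12.5, 5.5) in frame 1 and (10.1, 7.6) in frame 2.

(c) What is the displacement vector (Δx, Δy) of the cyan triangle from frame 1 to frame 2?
(1.1, 4.0)

The cyan triangle was at (1.0, 4.2) in frame 1 and (2.1, 8.2) in frame 2.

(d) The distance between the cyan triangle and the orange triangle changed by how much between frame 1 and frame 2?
+1.4

Distance in frame 1: 6.7. Distance in frame 2: 8.1.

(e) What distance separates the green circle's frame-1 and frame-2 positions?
2.9

The green circle moved from (8.2, 11.2) to (11.0, 10.6), a distance of √(2.8² + 0.6²) ≈ 2.9.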